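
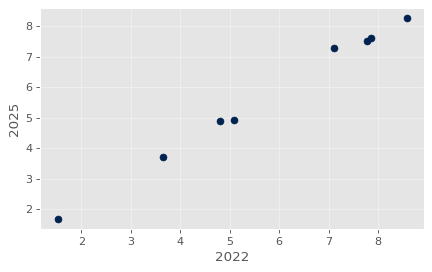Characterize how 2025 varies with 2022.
positive, strong

Points are positively correlated; strong (|r| ≈ 1.0).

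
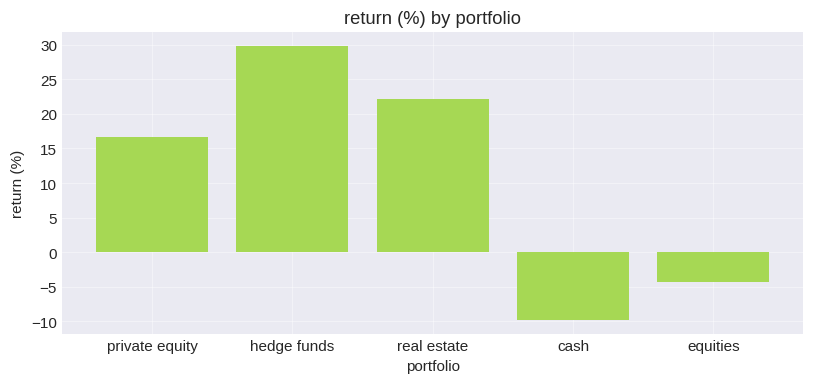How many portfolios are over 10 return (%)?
3

Above 10: private equity, hedge funds, real estate.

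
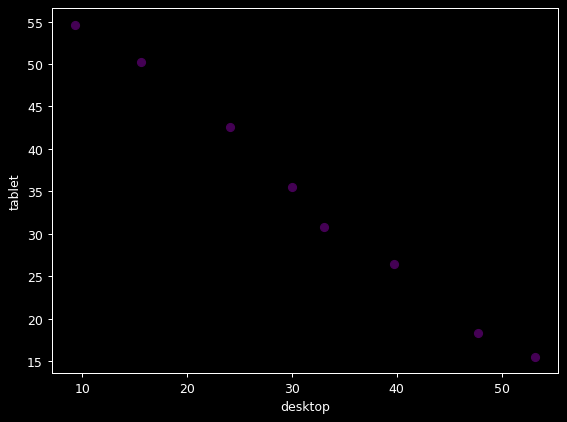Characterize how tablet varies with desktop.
negative, strong

Points are negatively correlated; strong (|r| ≈ 1.0).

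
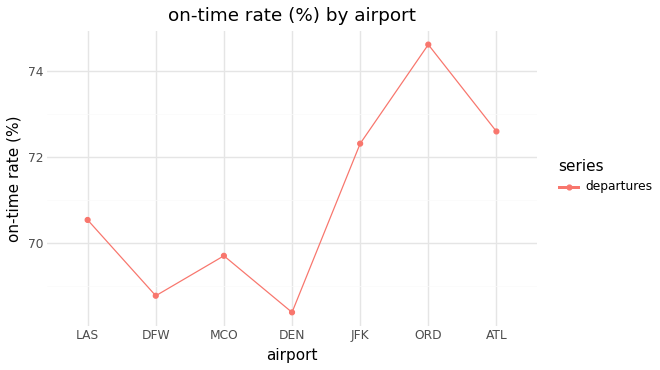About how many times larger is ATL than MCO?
ATL ≈ 73, MCO ≈ 70; 73/70 ≈ 1.04.

≈ 1.04×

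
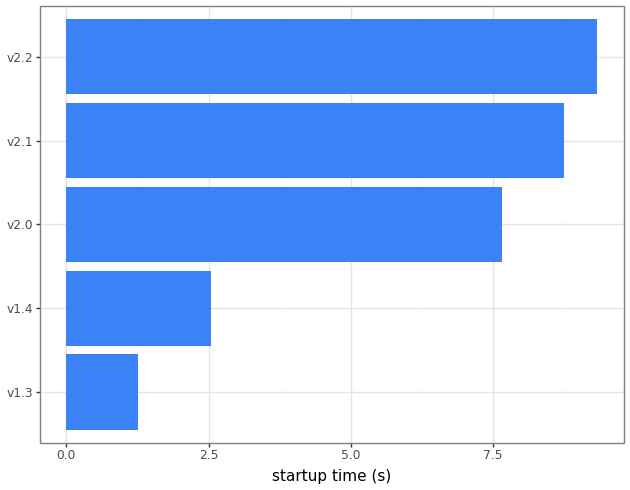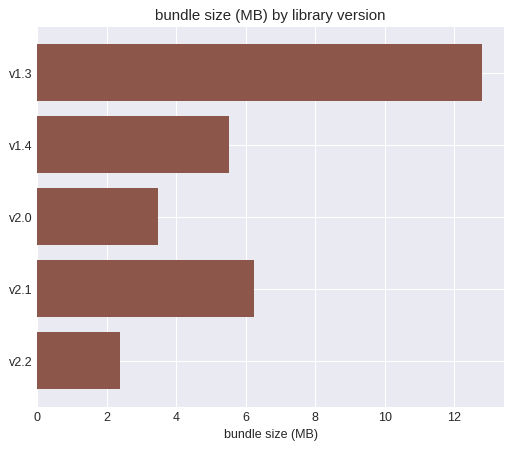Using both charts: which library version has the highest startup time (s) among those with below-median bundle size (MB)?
Chart 2 median bundle size (MB) ≈ 6; below-median library versions: v2.0, v2.2. Among those, v2.2 has the highest startup time (s) (≈ 9).

v2.2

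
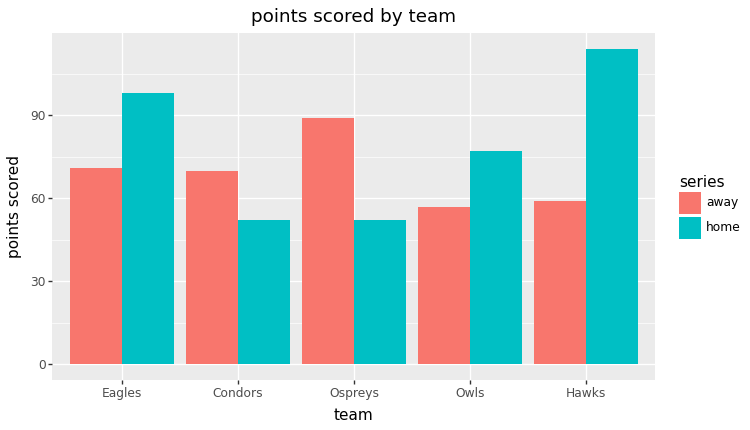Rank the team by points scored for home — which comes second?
Top 3 for home: Hawks ≈ 110, Eagles ≈ 100, Owls ≈ 80.

Eagles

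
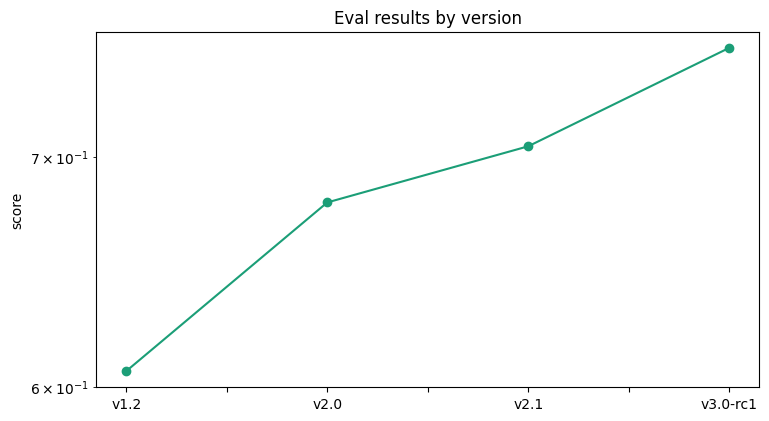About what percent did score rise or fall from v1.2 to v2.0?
v1.2 ≈ 0.60, v2.0 ≈ 0.68; (0.68 − 0.60) / 0.60 ≈ +13.3%.

≈ +13.3%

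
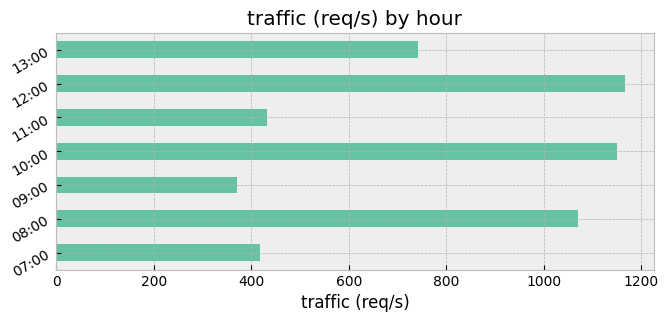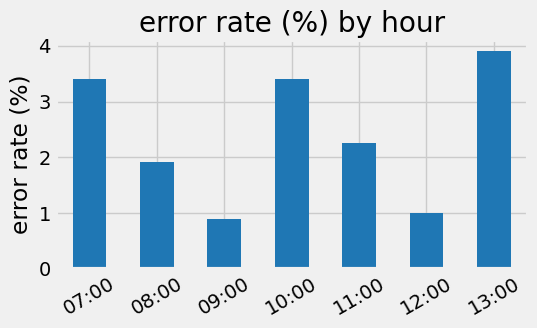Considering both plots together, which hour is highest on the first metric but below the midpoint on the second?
12:00

Chart 2 median error rate (%) ≈ 2.5; below-median hours: 08:00, 09:00, 12:00. Among those, 12:00 has the highest traffic (req/s) (≈ 1200).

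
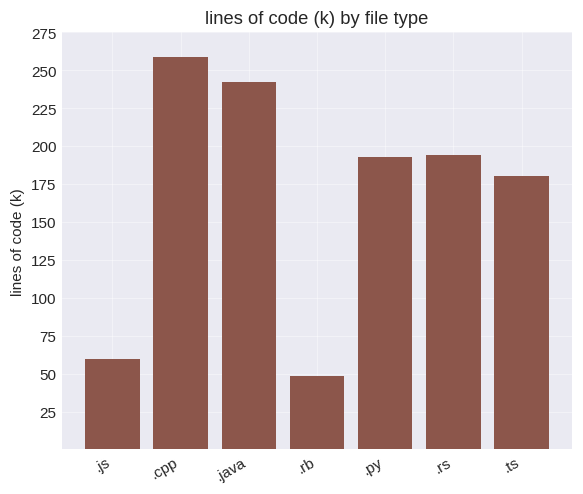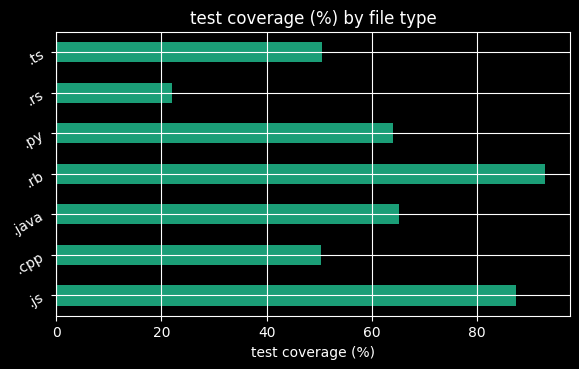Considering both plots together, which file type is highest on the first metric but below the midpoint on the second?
Chart 2 median test coverage (%) ≈ 60; below-median file types: .cpp, .rs, .ts. Among those, .cpp has the highest lines of code (k) (≈ 250).

.cpp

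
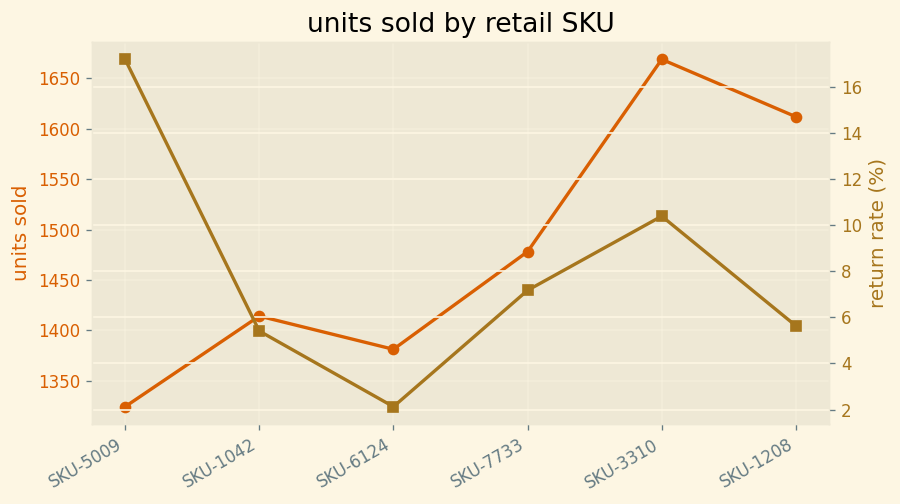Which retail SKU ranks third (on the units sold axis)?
Top 4 (on the units sold axis): SKU-3310 ≈ 1650, SKU-1208 ≈ 1600, SKU-7733 ≈ 1500, SKU-1042 ≈ 1400.

SKU-7733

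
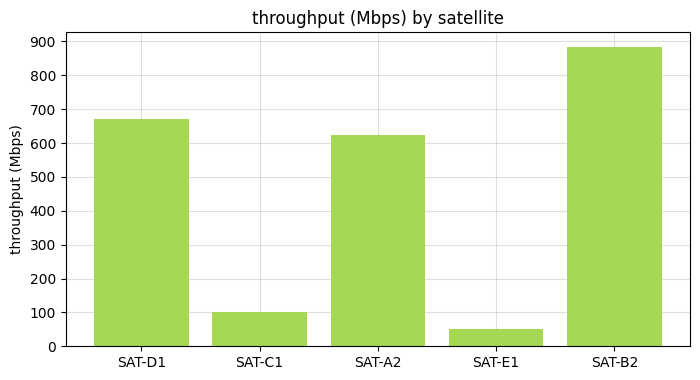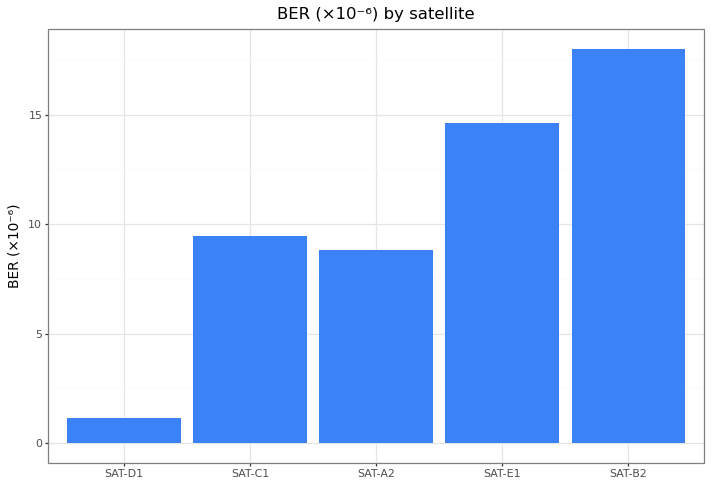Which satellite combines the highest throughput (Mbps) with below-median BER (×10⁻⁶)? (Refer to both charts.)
Chart 2 median BER (×10⁻⁶) ≈ 10; below-median satellites: SAT-D1, SAT-A2. Among those, SAT-D1 has the highest throughput (Mbps) (≈ 700).

SAT-D1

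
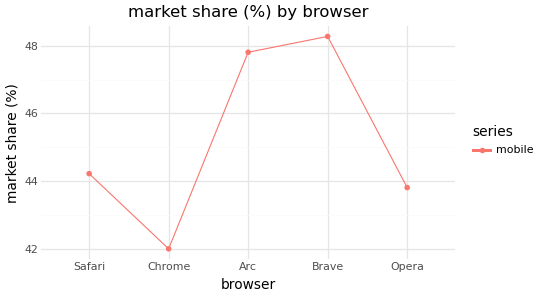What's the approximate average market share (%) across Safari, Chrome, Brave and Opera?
(44 + 42 + 48 + 44) / 4 ≈ 44.

≈ 44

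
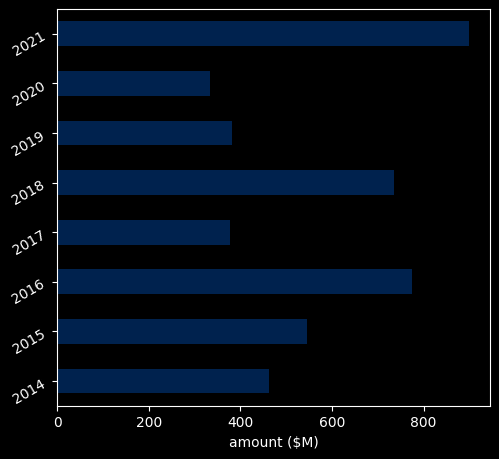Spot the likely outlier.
2021 ≈ 900; the rest sit between ≈ 300 and ≈ 800.

2021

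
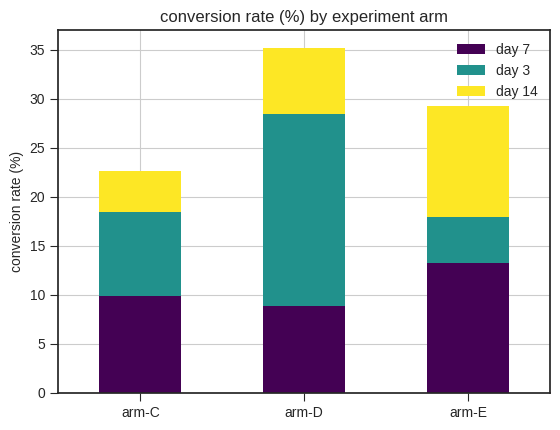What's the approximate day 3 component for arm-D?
≈ 20

day 3 top ≈ 30, bottom ≈ 10; segment ≈ 20.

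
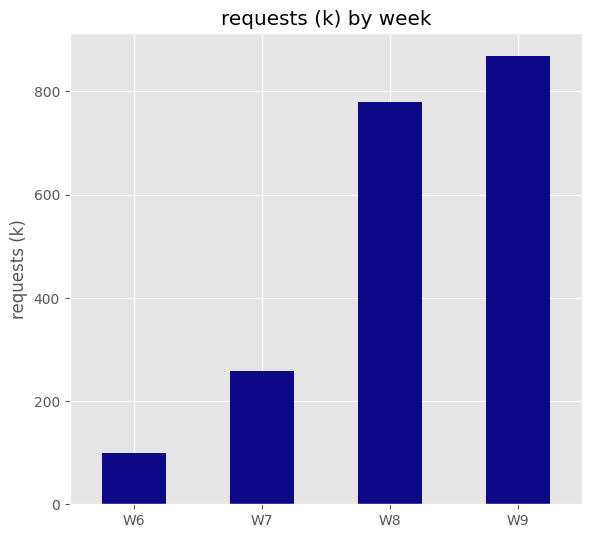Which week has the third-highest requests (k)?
Top 4: W9 ≈ 900, W8 ≈ 800, W7 ≈ 300, W6 ≈ 100.

W7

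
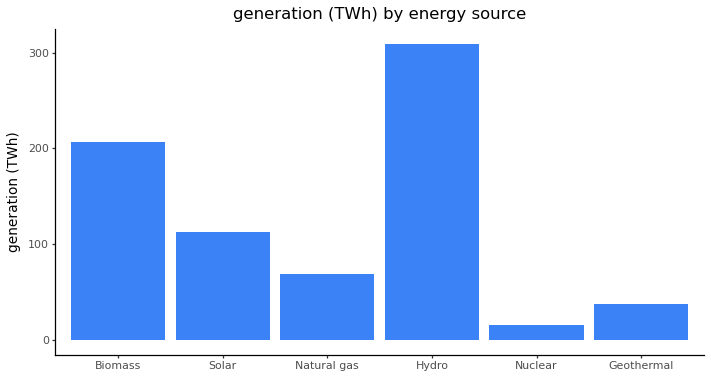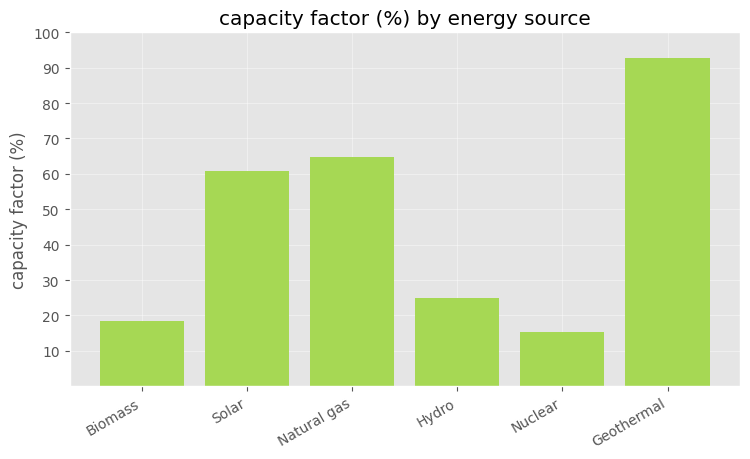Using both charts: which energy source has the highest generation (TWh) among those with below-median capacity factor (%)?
Hydro

Chart 2 median capacity factor (%) ≈ 40; below-median energy sources: Biomass, Hydro, Nuclear. Among those, Hydro has the highest generation (TWh) (≈ 300).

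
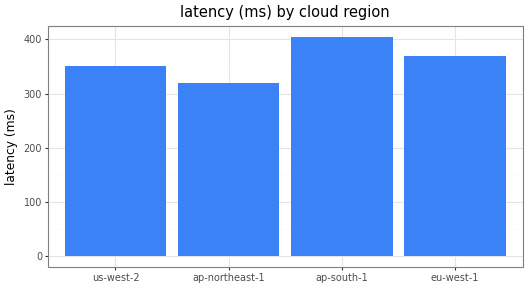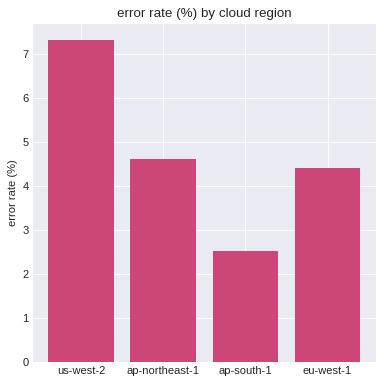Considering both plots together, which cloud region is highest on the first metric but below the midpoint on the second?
Chart 2 median error rate (%) ≈ 5; below-median cloud regions: ap-south-1, eu-west-1. Among those, ap-south-1 has the highest latency (ms) (≈ 400).

ap-south-1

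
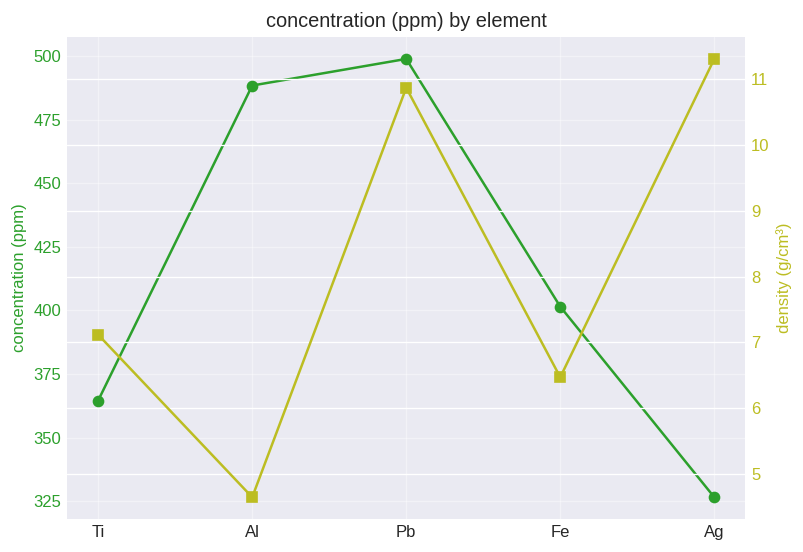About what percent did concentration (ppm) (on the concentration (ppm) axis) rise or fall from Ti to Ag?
Ti ≈ 360, Ag ≈ 320; (320 − 360) / 360 ≈ -11.1%.

≈ -11.1%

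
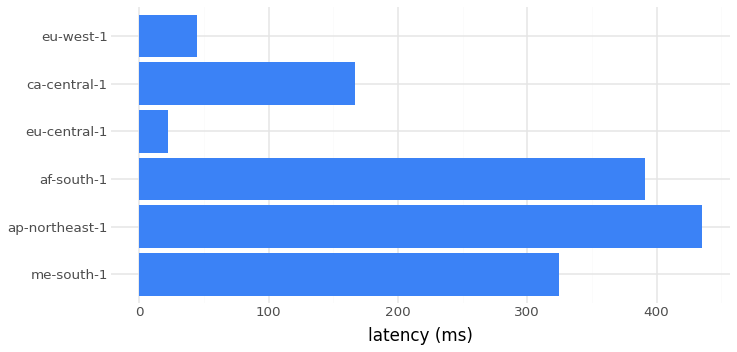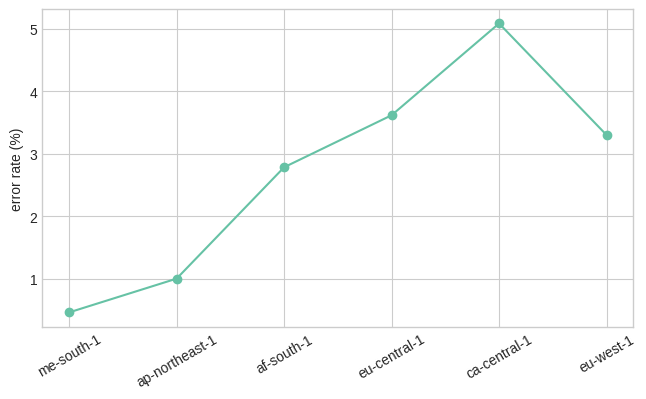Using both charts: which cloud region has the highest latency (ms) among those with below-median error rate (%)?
Chart 2 median error rate (%) ≈ 3; below-median cloud regions: me-south-1, ap-northeast-1, af-south-1. Among those, ap-northeast-1 has the highest latency (ms) (≈ 450).

ap-northeast-1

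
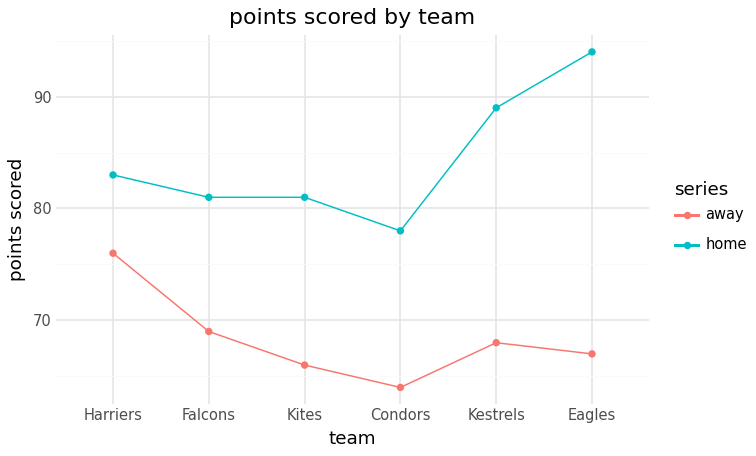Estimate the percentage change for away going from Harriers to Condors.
≈ -13.3%

Harriers ≈ 75, Condors ≈ 65; (65 − 75) / 75 ≈ -13.3%.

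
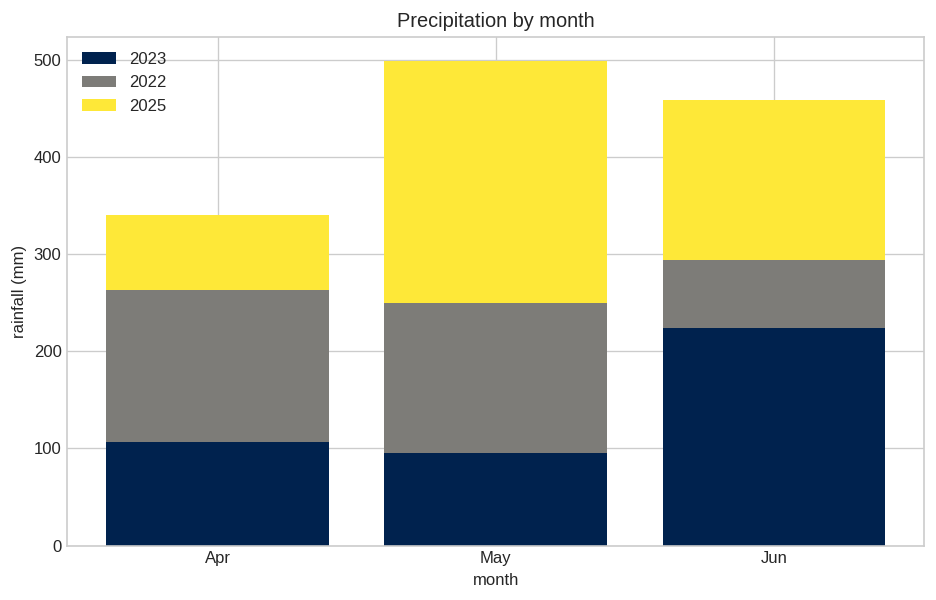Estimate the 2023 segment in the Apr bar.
≈ 100

2023 top ≈ 100, bottom ≈ 0; segment ≈ 100.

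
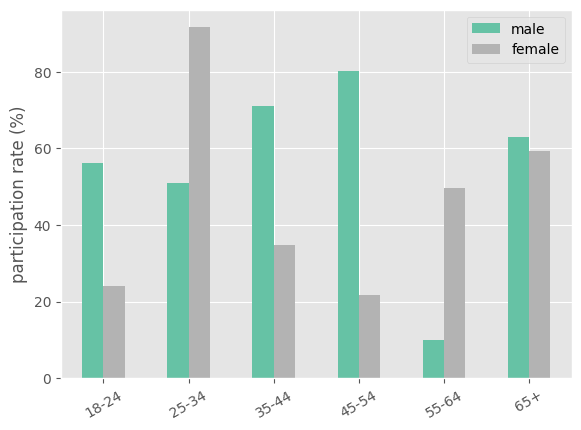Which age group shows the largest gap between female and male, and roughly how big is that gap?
45-54, ≈ 60 %

45-54: female ≈ 20, male ≈ 80 → gap ≈ 60. Next-largest (25-34) is only ≈ 40.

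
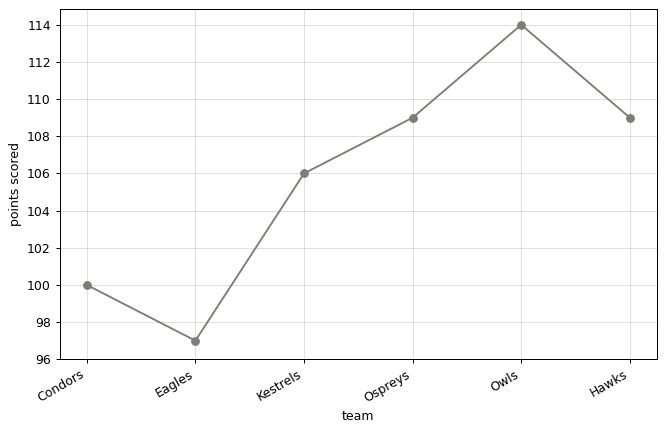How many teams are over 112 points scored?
1

Above 112: Owls.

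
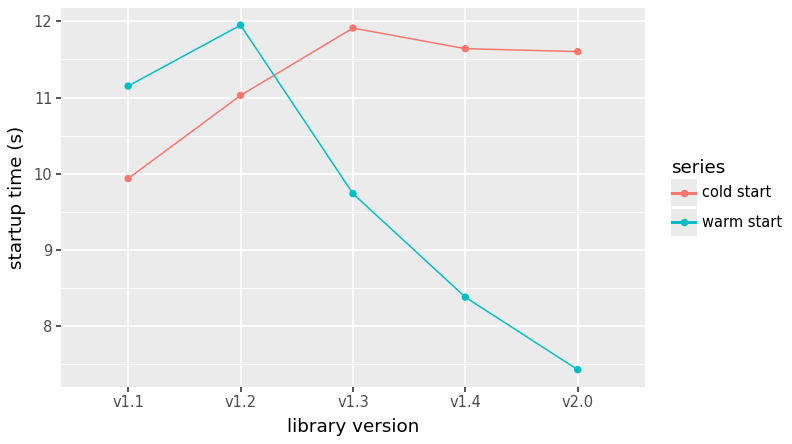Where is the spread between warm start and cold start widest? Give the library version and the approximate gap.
v2.0: warm start ≈ 7.5, cold start ≈ 11.5 → gap ≈ 4.0. Next-largest (v1.4) is only ≈ 3.0.

v2.0, ≈ 4.0 s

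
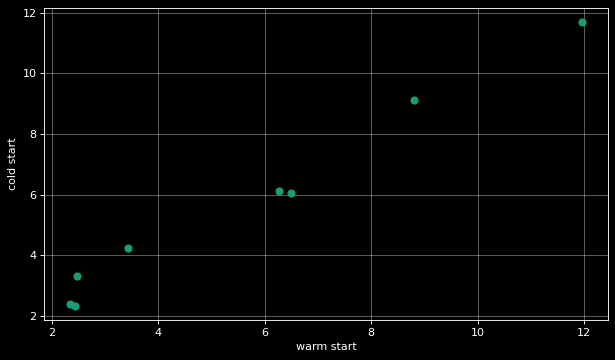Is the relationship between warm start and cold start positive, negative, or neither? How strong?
positive, strong

Points are positively correlated; strong (|r| ≈ 1.0).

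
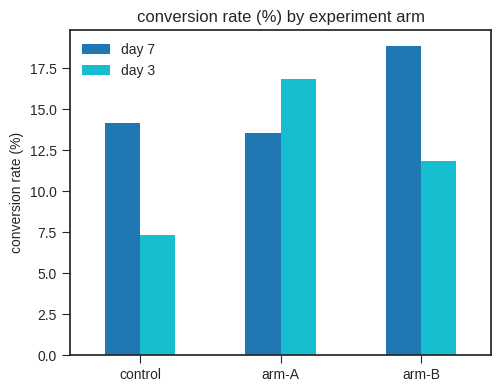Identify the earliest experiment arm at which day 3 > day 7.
arm-A

control: day 3 ≈ 8 vs day 7 ≈ 14 (not yet); arm-A: day 3 ≈ 16 vs day 7 ≈ 14 (first crossover).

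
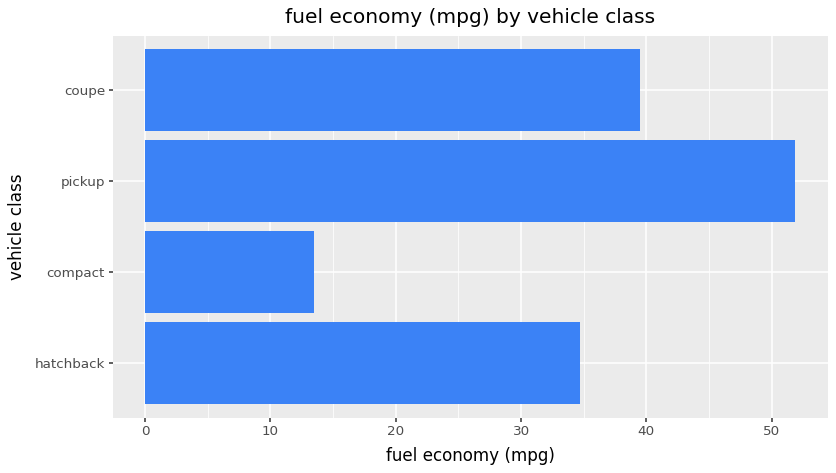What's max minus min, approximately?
Max pickup ≈ 50, min compact ≈ 15; range ≈ 35.

≈ 35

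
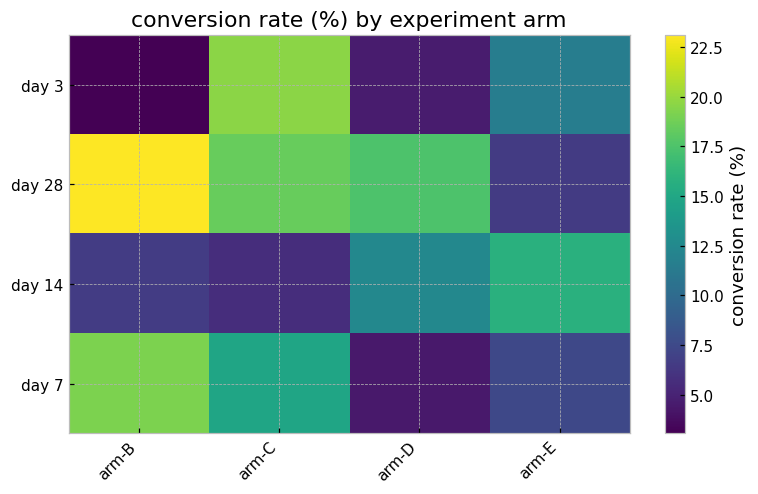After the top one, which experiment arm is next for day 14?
arm-D

Top 3 for day 14: arm-E ≈ 16, arm-D ≈ 12, arm-B ≈ 6.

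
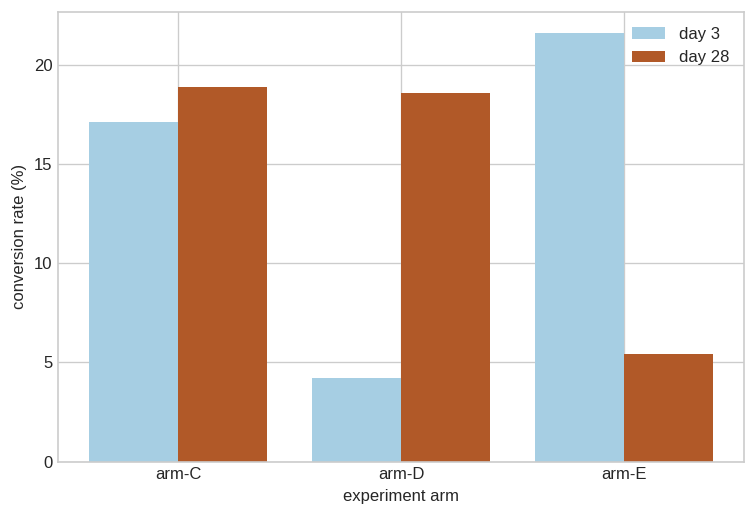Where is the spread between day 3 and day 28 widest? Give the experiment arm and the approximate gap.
arm-E: day 3 ≈ 22, day 28 ≈ 6 → gap ≈ 16. Next-largest (arm-D) is only ≈ 14.

arm-E, ≈ 16 %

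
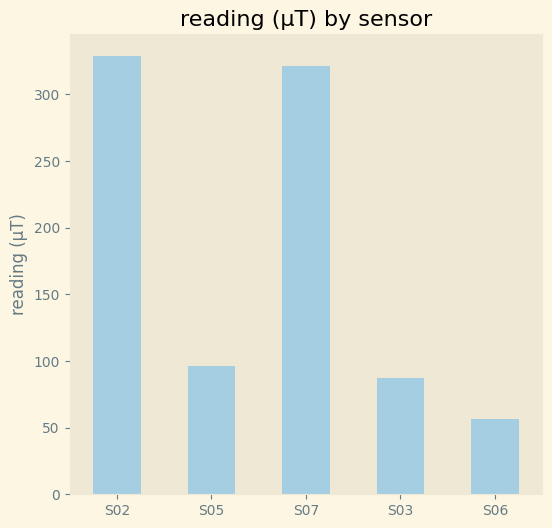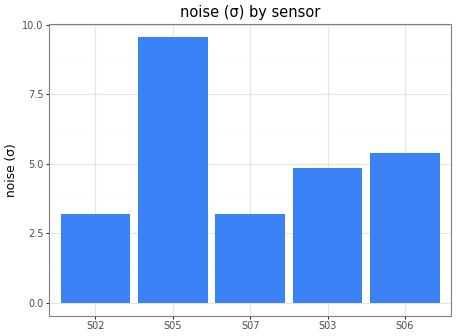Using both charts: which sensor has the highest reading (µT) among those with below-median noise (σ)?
Chart 2 median noise (σ) ≈ 5; below-median sensors: S02, S07. Among those, S02 has the highest reading (µT) (≈ 350).

S02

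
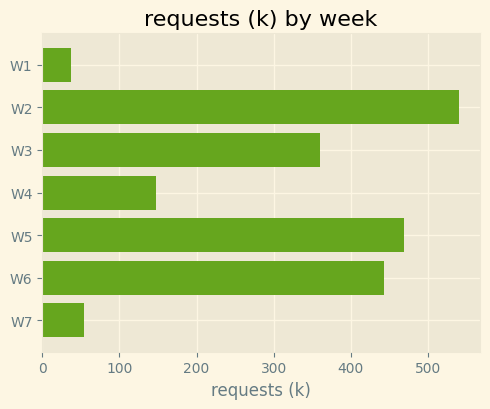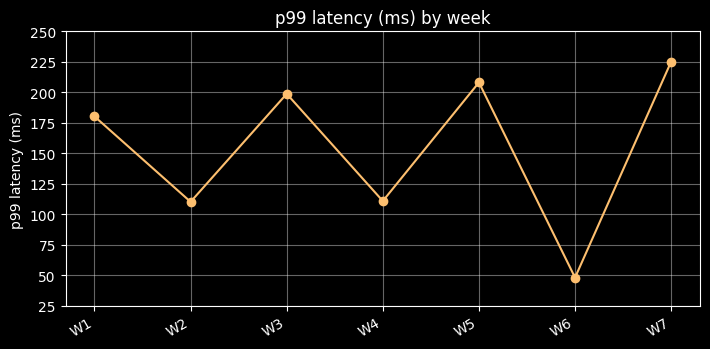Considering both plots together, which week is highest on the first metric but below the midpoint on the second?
Chart 2 median p99 latency (ms) ≈ 175; below-median weeks: W2, W4, W6. Among those, W2 has the highest requests (k) (≈ 550).

W2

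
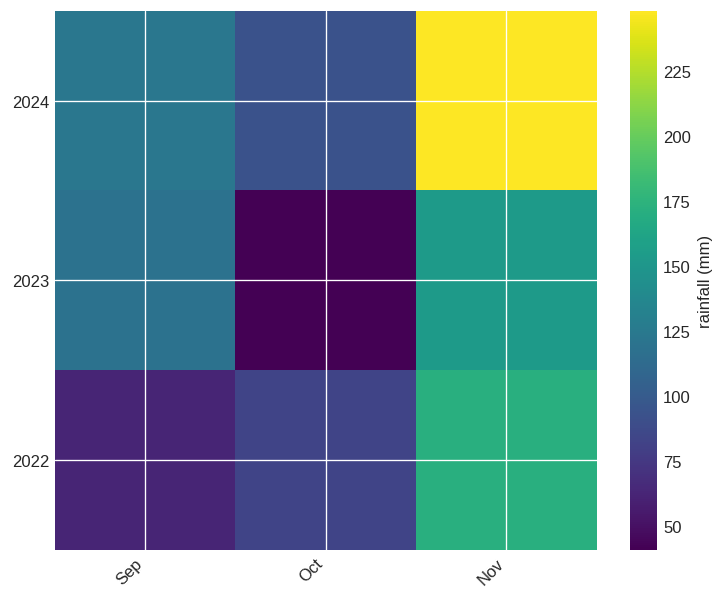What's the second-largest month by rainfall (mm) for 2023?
Sep

Top 3 for 2023: Nov ≈ 160, Sep ≈ 120, Oct ≈ 40.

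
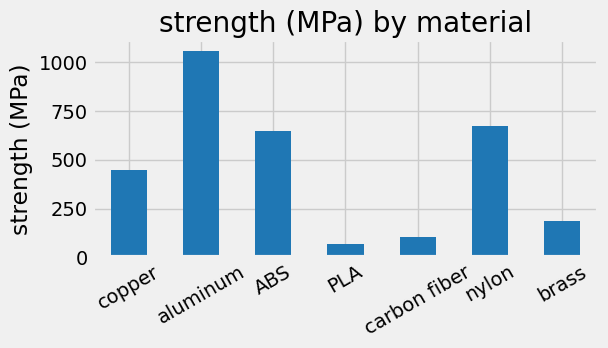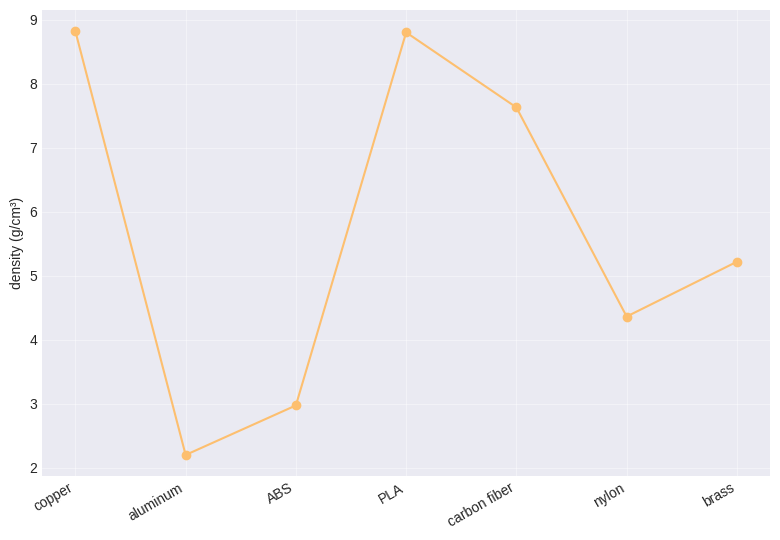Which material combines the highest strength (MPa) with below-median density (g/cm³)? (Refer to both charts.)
Chart 2 median density (g/cm³) ≈ 5; below-median materials: aluminum, ABS, nylon. Among those, aluminum has the highest strength (MPa) (≈ 1100).

aluminum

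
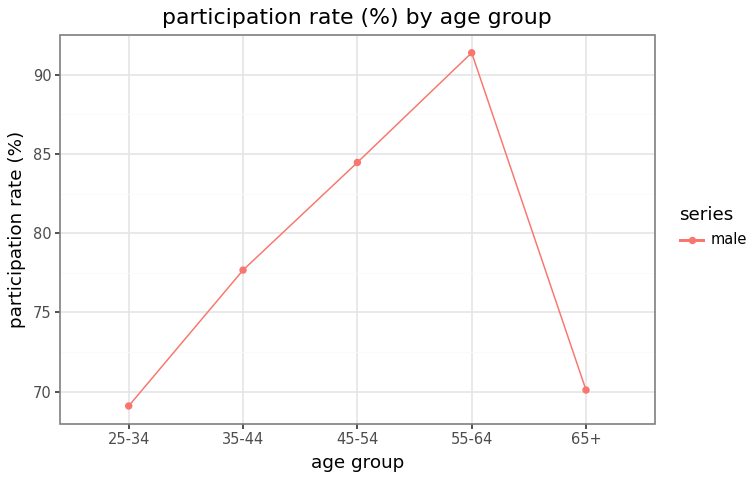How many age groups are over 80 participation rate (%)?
2

Above 80: 45-54, 55-64.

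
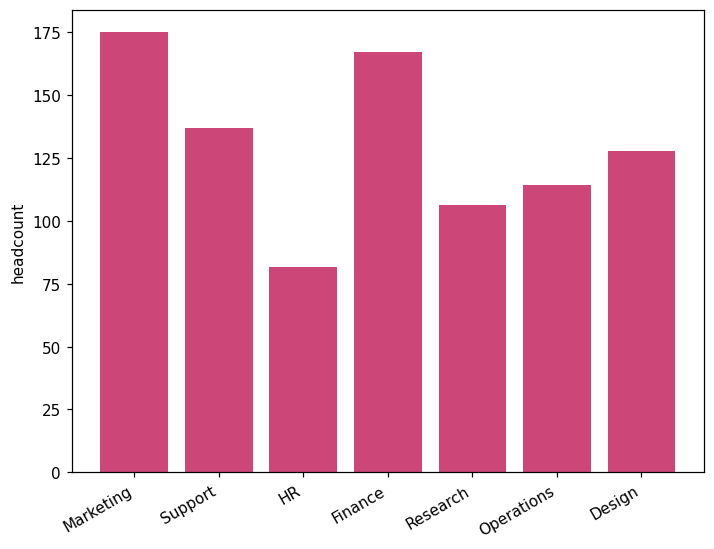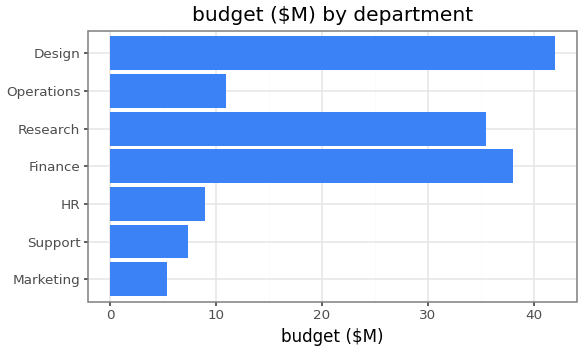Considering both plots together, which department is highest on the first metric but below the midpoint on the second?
Chart 2 median budget ($M) ≈ 10; below-median departments: Marketing, Support, HR. Among those, Marketing has the highest headcount (≈ 180).

Marketing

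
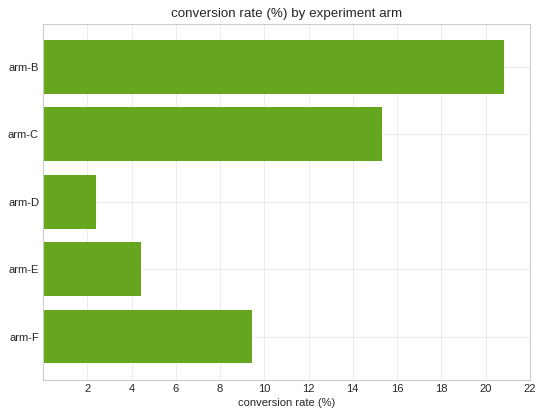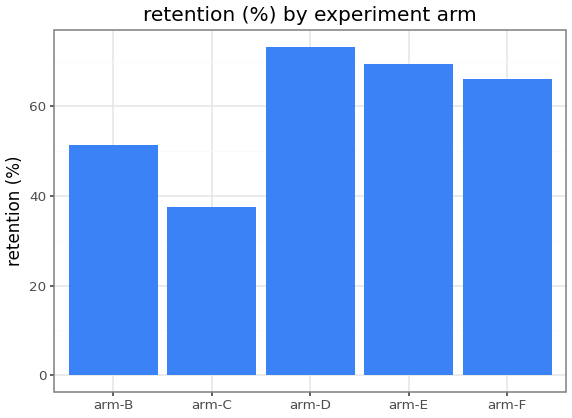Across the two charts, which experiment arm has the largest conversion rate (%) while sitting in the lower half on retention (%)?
Chart 2 median retention (%) ≈ 70; below-median experiment arms: arm-B, arm-C. Among those, arm-B has the highest conversion rate (%) (≈ 20).

arm-B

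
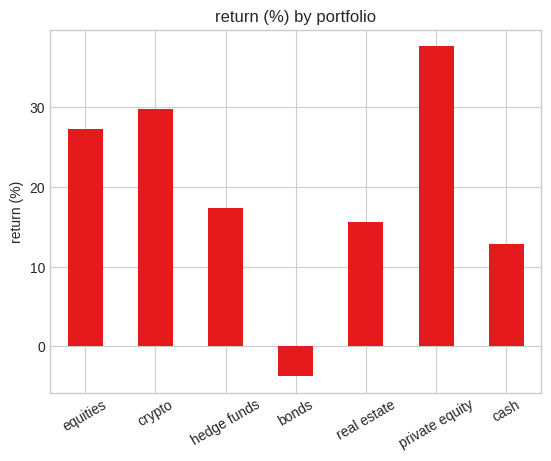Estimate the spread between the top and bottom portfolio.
Max private equity ≈ 40, min bonds ≈ -5; range ≈ 45.

≈ 45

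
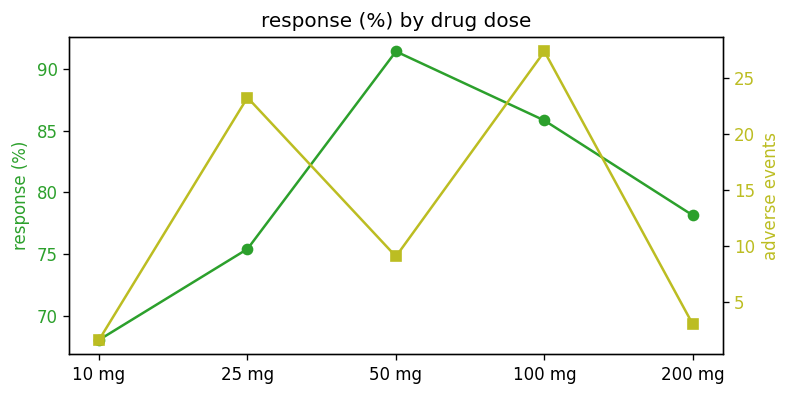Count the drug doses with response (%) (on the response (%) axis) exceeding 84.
2

Above 84: 50 mg, 100 mg.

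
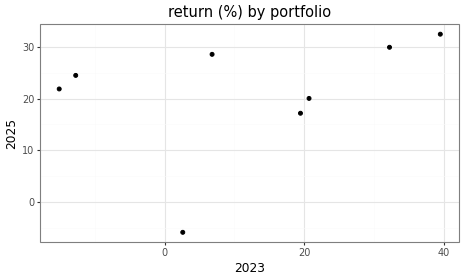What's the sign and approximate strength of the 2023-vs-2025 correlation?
positive, weak

Points are positively correlated; weak (|r| ≈ 0.3).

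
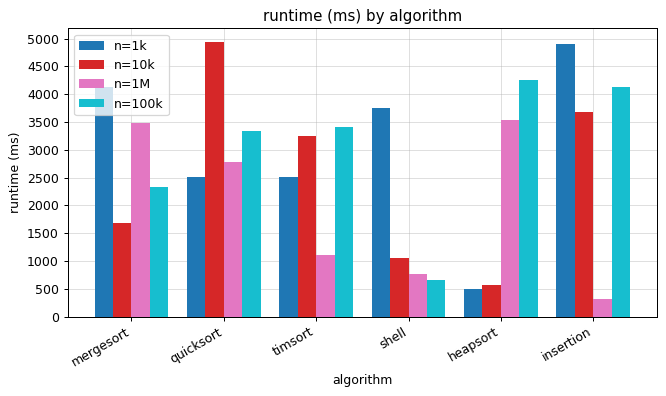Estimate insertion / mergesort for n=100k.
insertion ≈ 4000, mergesort ≈ 2500; 4000/2500 ≈ 1.6.

≈ 1.6×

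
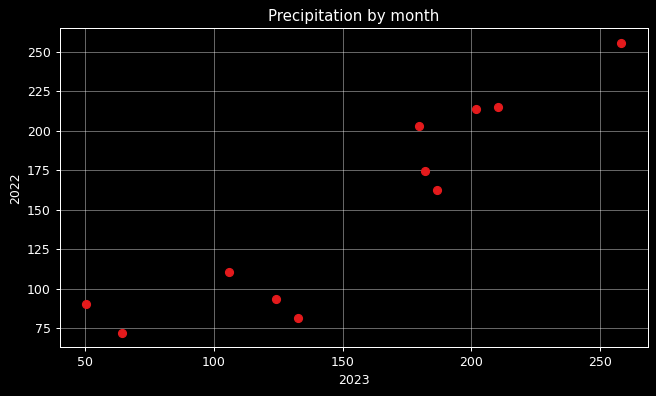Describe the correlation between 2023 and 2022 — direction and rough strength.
positive, strong

Points are positively correlated; strong (|r| ≈ 0.9).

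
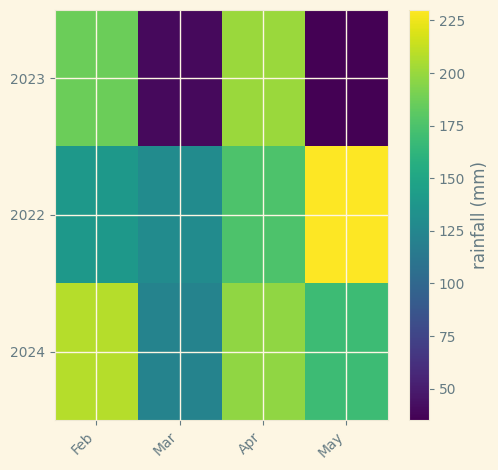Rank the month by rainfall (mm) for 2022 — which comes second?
Apr

Top 3 for 2022: May ≈ 220, Apr ≈ 180, Feb ≈ 140.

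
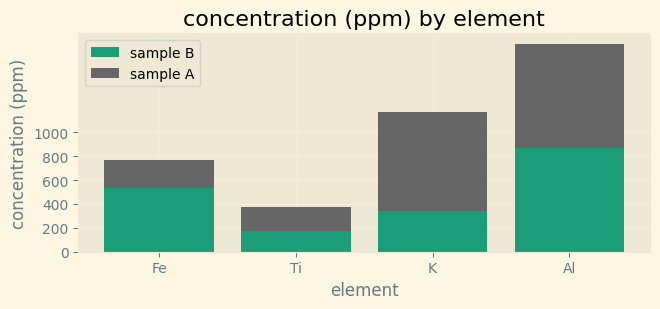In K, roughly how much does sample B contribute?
sample B top ≈ 400, bottom ≈ 0; segment ≈ 400.

≈ 400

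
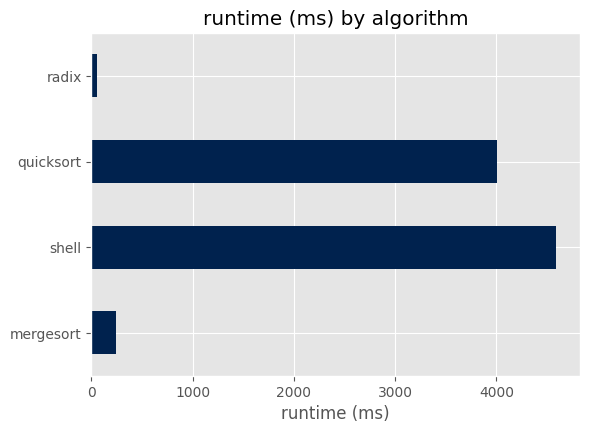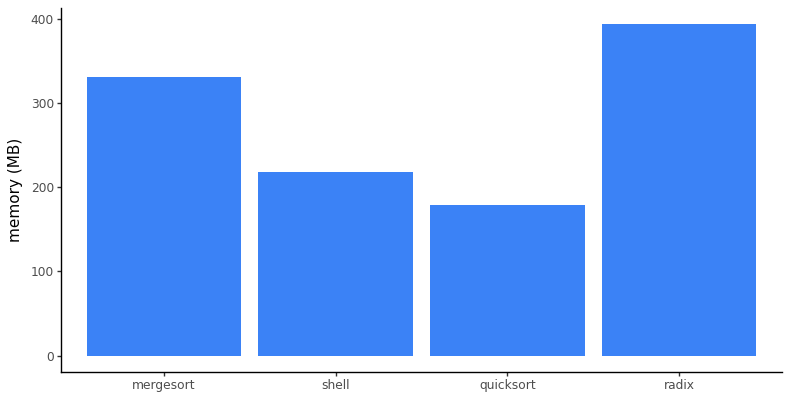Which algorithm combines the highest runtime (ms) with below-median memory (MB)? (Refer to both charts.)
Chart 2 median memory (MB) ≈ 250; below-median algorithms: shell, quicksort. Among those, shell has the highest runtime (ms) (≈ 4500).

shell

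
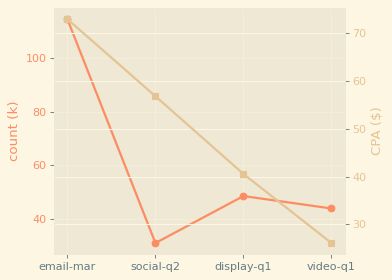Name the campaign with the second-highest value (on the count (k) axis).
display-q1

Top 3 (on the count (k) axis): email-mar ≈ 110, display-q1 ≈ 50, video-q1 ≈ 40.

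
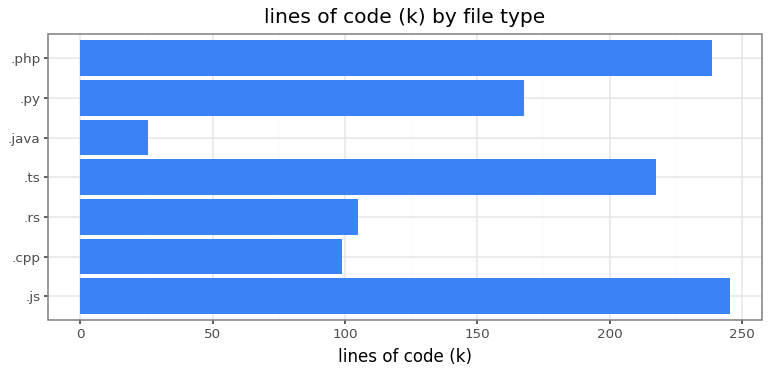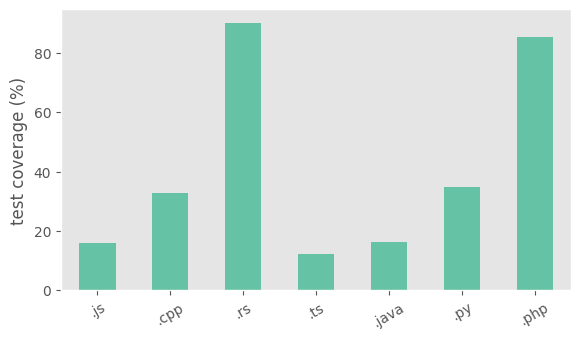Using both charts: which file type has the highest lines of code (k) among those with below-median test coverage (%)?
Chart 2 median test coverage (%) ≈ 30; below-median file types: .js, .ts, .java. Among those, .js has the highest lines of code (k) (≈ 250).

.js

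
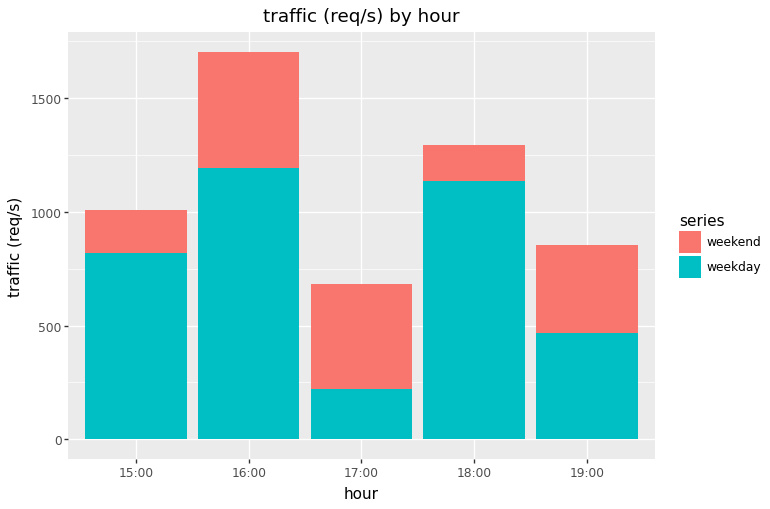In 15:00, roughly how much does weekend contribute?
≈ 200

weekend top ≈ 1000, bottom ≈ 800; segment ≈ 200.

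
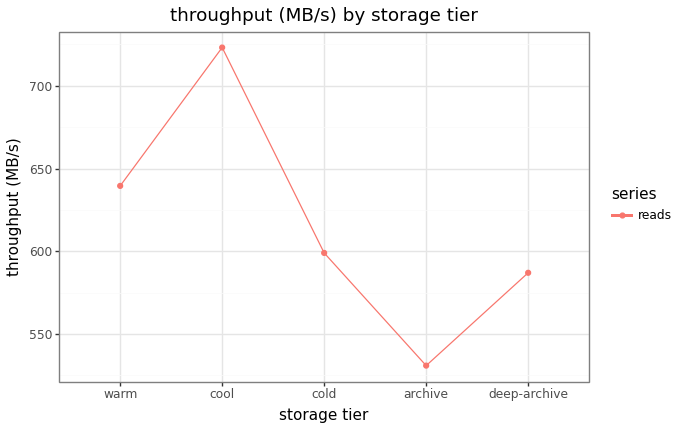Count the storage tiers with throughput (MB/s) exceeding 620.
Above 620: warm, cool.

2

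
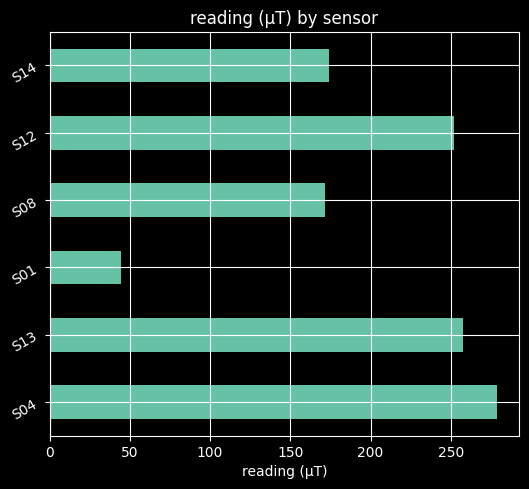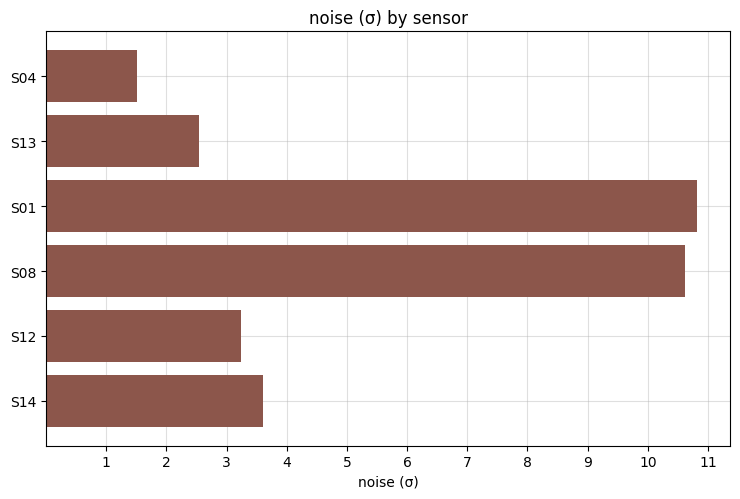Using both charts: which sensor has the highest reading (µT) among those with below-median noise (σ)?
S04

Chart 2 median noise (σ) ≈ 3; below-median sensors: S04, S13, S12. Among those, S04 has the highest reading (µT) (≈ 300).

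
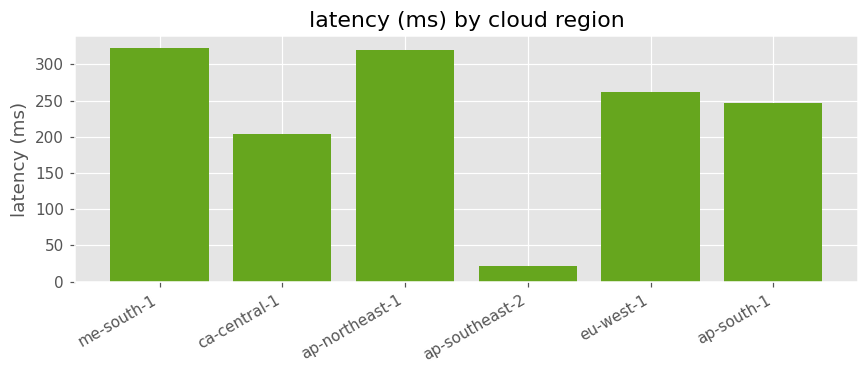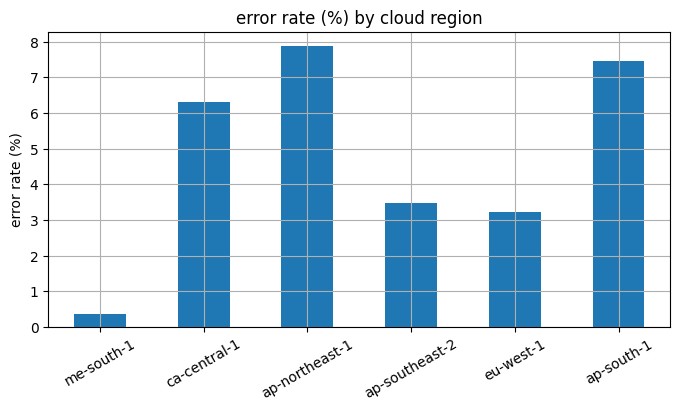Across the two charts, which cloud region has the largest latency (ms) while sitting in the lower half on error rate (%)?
Chart 2 median error rate (%) ≈ 5; below-median cloud regions: me-south-1, ap-southeast-2, eu-west-1. Among those, me-south-1 has the highest latency (ms) (≈ 300).

me-south-1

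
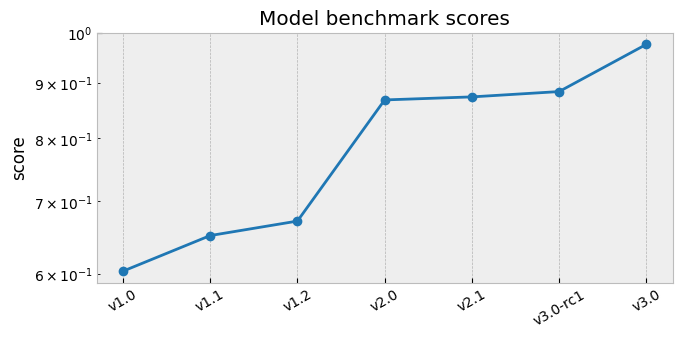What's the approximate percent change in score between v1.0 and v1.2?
v1.0 ≈ 0.60, v1.2 ≈ 0.65; (0.65 − 0.60) / 0.60 ≈ +8.3%.

≈ +8.3%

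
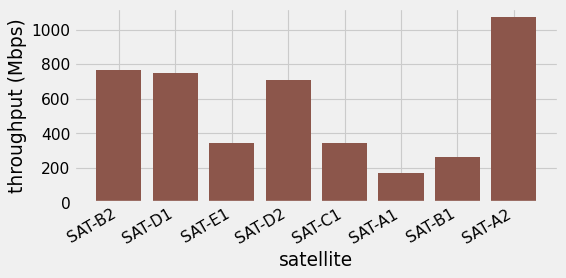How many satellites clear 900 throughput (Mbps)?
Above 900: SAT-A2.

1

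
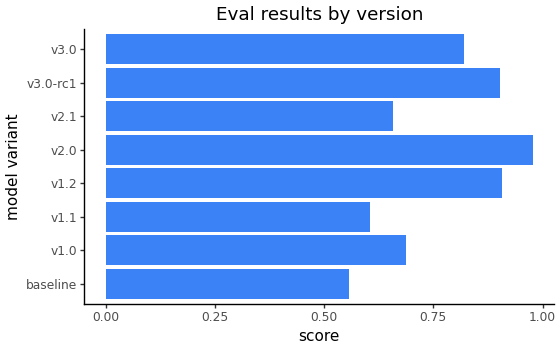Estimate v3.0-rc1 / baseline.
v3.0-rc1 ≈ 0.9, baseline ≈ 0.6; 0.9/0.6 ≈ 1.5.

≈ 1.5×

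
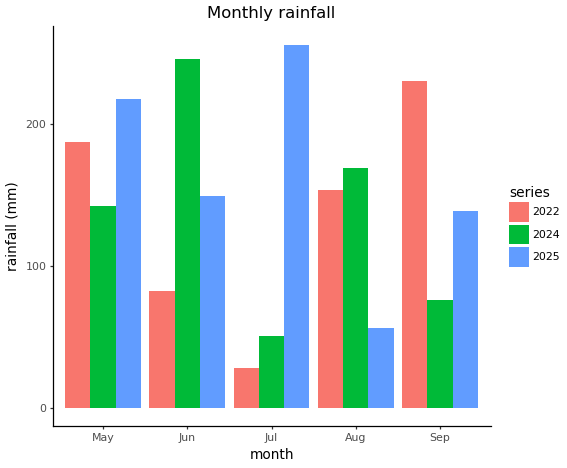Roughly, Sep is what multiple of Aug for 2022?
≈ 1.5×

Sep ≈ 225, Aug ≈ 150; 225/150 ≈ 1.5.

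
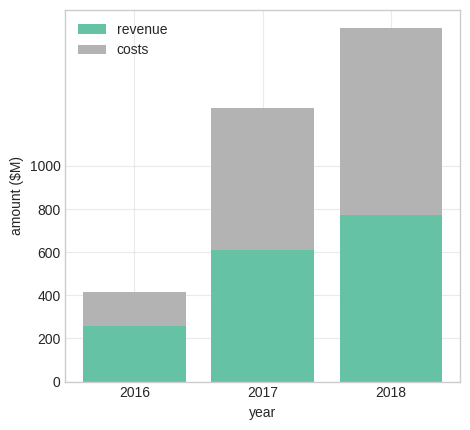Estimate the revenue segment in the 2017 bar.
≈ 600

revenue top ≈ 600, bottom ≈ 0; segment ≈ 600.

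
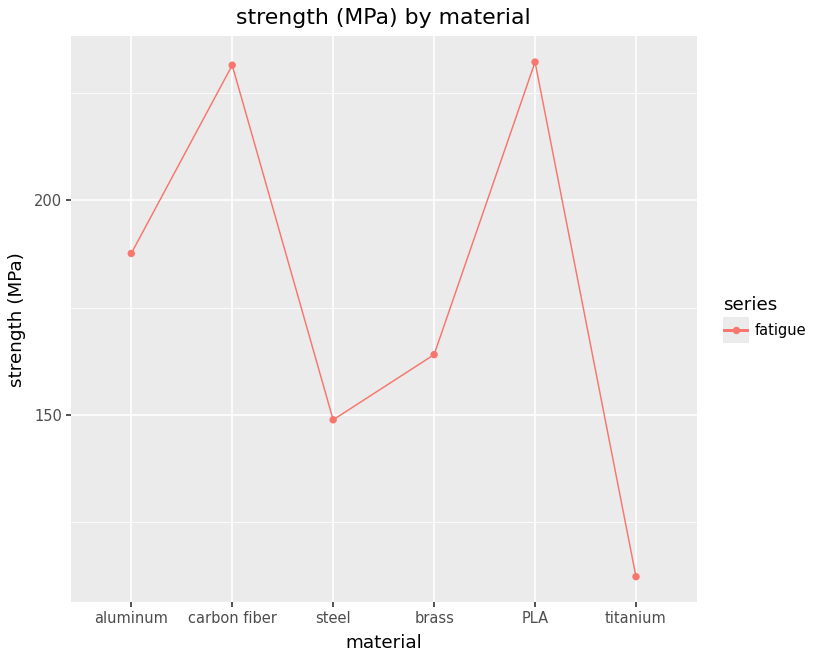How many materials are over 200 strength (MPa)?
Above 200: carbon fiber, PLA.

2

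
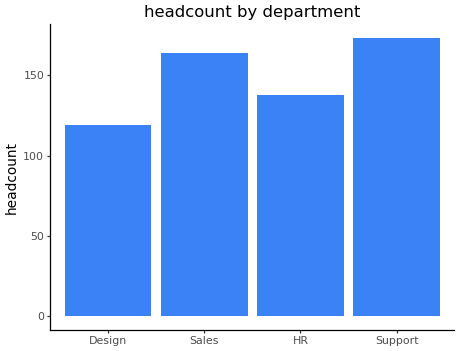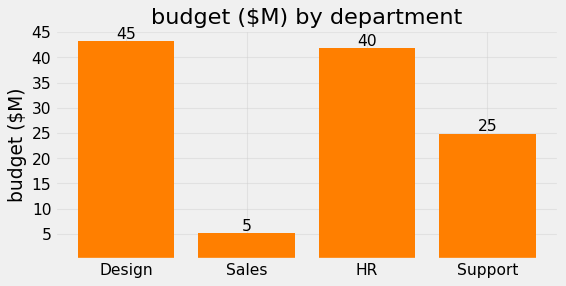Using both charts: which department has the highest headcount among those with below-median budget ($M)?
Chart 2 median budget ($M) ≈ 35; below-median departments: Sales, Support. Among those, Support has the highest headcount (≈ 180).

Support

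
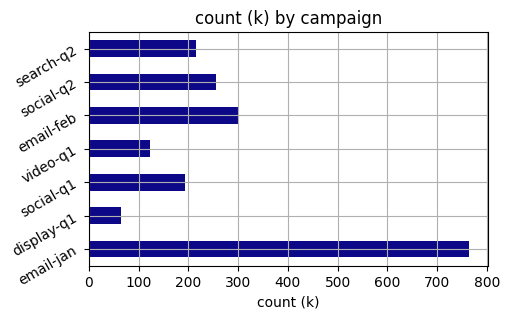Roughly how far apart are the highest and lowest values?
≈ 700

Max email-jan ≈ 800, min display-q1 ≈ 100; range ≈ 700.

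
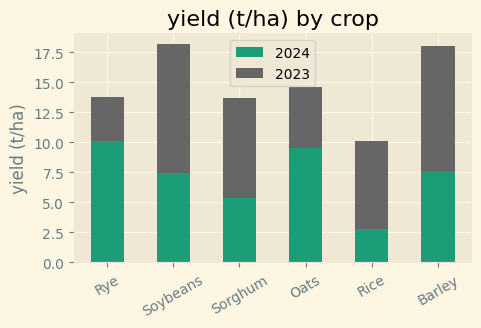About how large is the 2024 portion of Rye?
≈ 10

2024 top ≈ 10, bottom ≈ 0; segment ≈ 10.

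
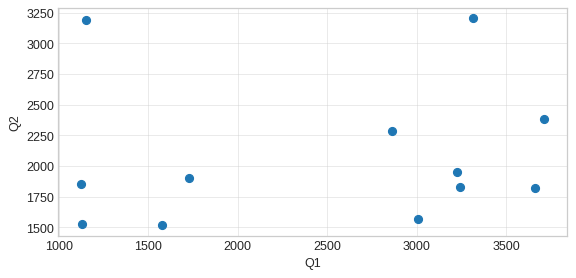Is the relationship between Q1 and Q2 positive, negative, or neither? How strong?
no clear correlation

Points are roughly uncorrelated; weak (|r| ≈ 0.1).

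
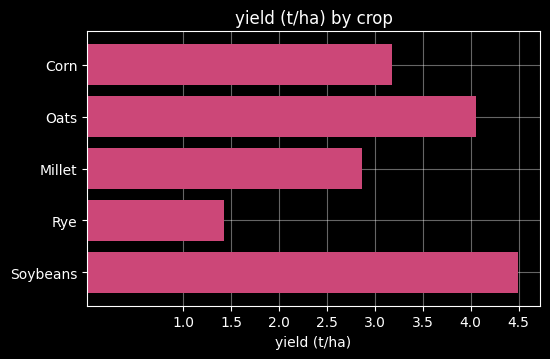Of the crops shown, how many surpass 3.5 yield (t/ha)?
Above 3.5: Oats, Soybeans.

2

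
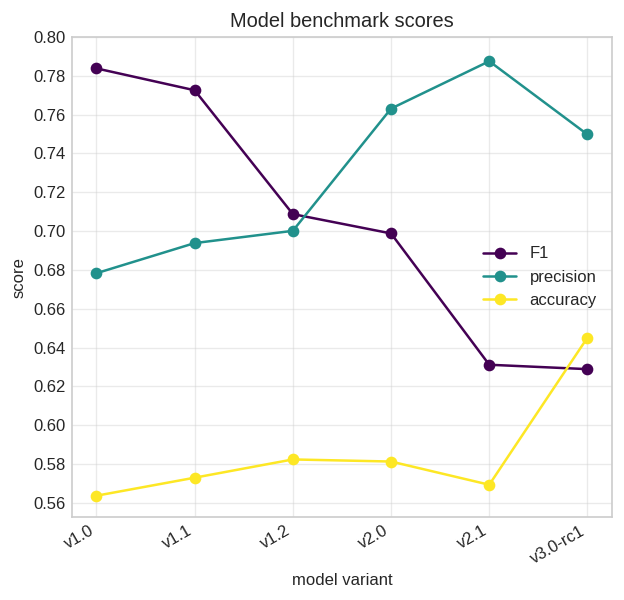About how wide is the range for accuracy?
Max v3.0-rc1 ≈ 0.64, min v1.0 ≈ 0.56; range ≈ 0.08.

≈ 0.08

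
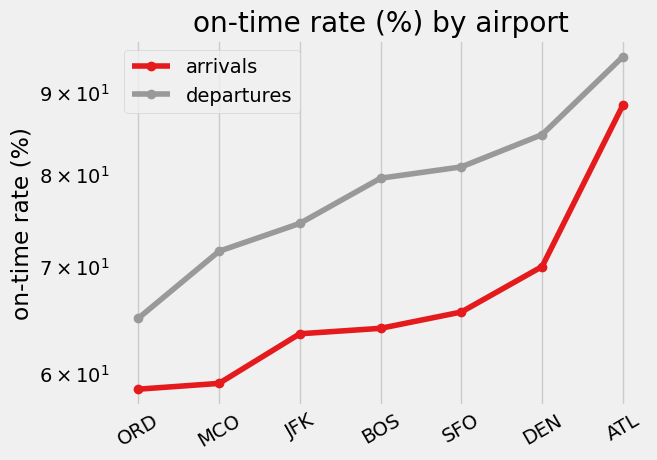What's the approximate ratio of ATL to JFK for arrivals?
≈ 1.38×

ATL ≈ 90, JFK ≈ 65; 90/65 ≈ 1.38.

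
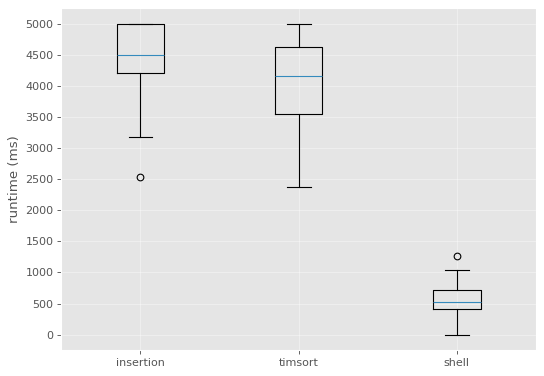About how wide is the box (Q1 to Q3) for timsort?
Q3 ≈ 4500, Q1 ≈ 3500; IQR ≈ 1000.

≈ 1000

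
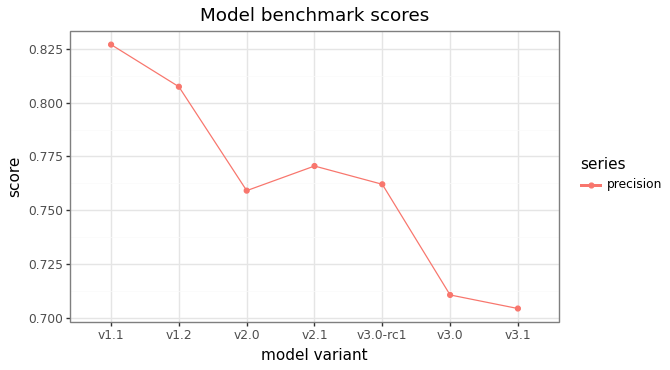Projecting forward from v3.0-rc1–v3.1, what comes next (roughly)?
≈ 0.67

Last three: 0.76, 0.72, 0.70 → slope ≈ -0.03/step → next ≈ 0.67.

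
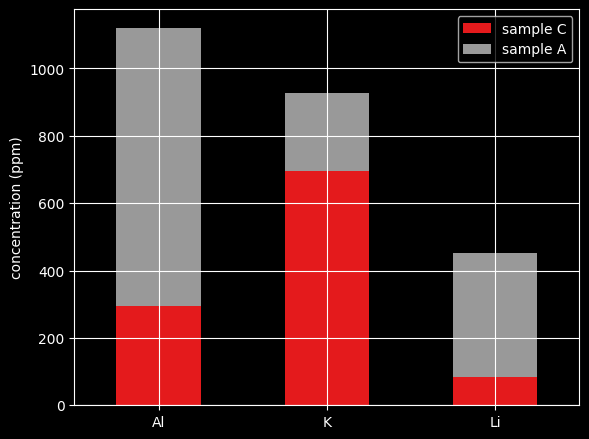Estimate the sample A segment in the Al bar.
sample A top ≈ 1100, bottom ≈ 300; segment ≈ 800.

≈ 800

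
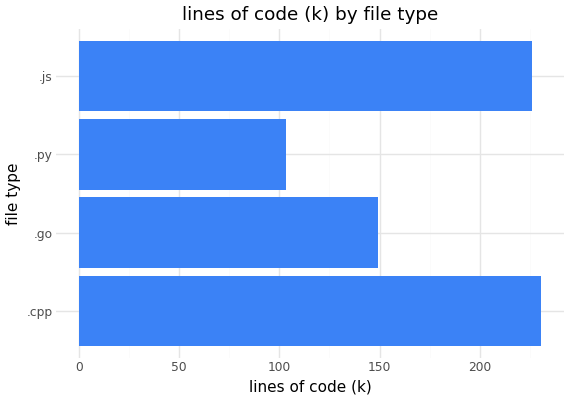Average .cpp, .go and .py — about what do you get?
≈ 160

(240 + 140 + 100) / 3 ≈ 160.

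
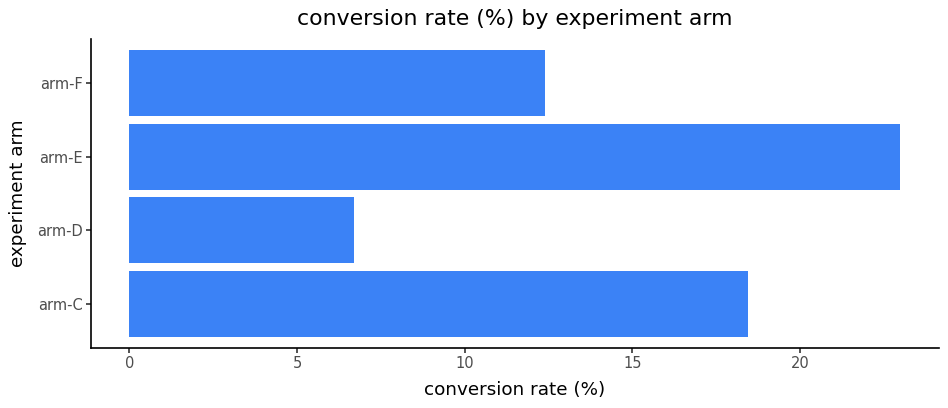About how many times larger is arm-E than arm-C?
arm-E ≈ 22, arm-C ≈ 18; 22/18 ≈ 1.22.

≈ 1.22×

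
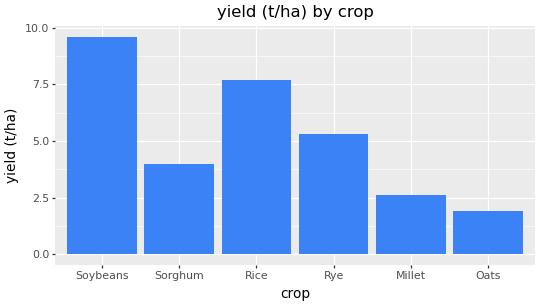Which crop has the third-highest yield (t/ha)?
Rye

Top 4: Soybeans ≈ 10, Rice ≈ 8, Rye ≈ 5, Sorghum ≈ 4.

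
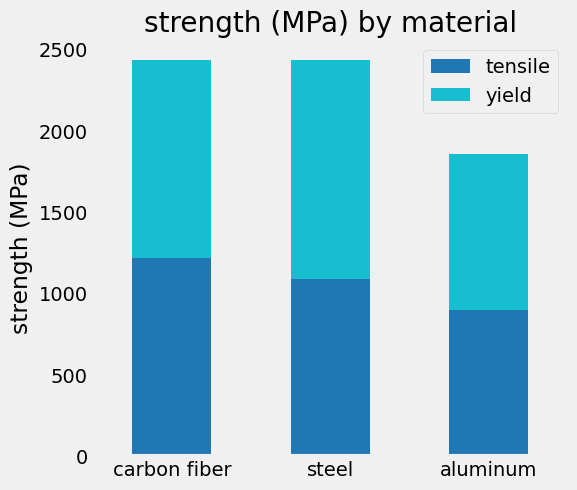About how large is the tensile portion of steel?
tensile top ≈ 1000, bottom ≈ 0; segment ≈ 1000.

≈ 1000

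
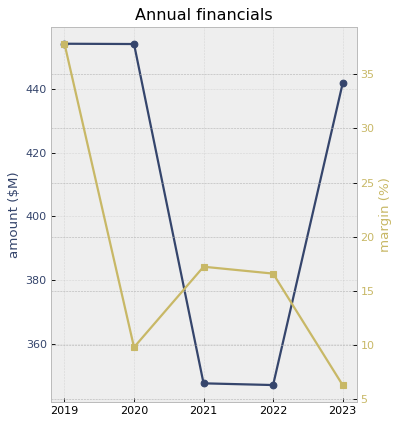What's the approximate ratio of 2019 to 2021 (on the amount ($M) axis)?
2019 ≈ 450, 2021 ≈ 350; 450/350 ≈ 1.29.

≈ 1.29×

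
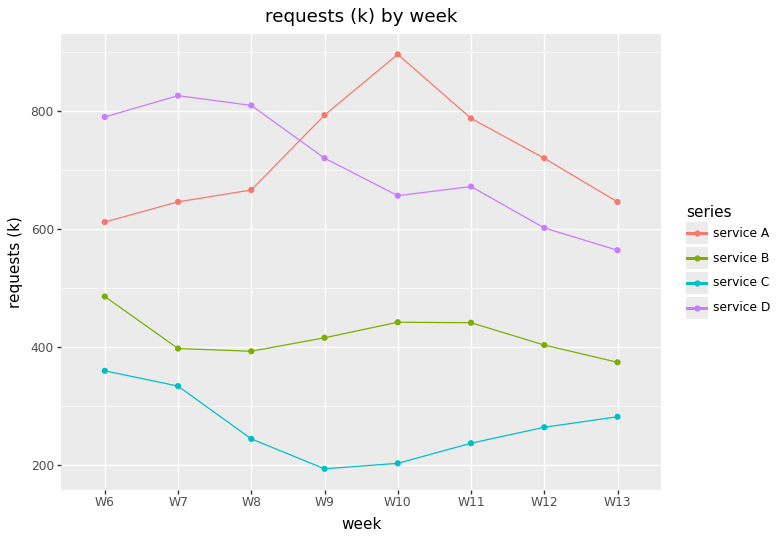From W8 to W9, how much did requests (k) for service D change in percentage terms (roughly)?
≈ -12.5%

W8 ≈ 800, W9 ≈ 700; (700 − 800) / 800 ≈ -12.5%.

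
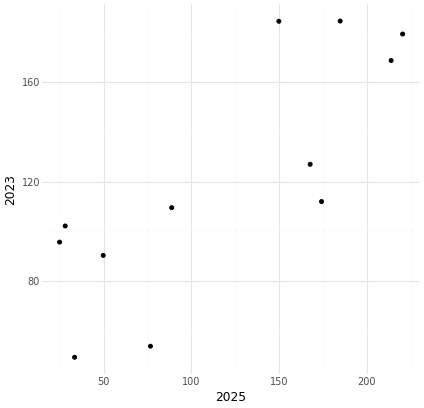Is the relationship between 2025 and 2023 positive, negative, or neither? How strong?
Points are positively correlated; strong (|r| ≈ 0.8).

positive, strong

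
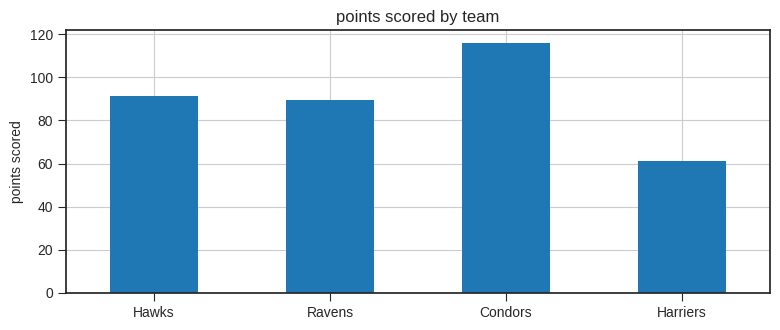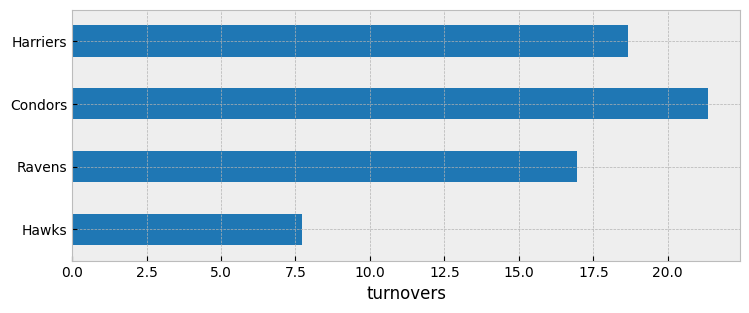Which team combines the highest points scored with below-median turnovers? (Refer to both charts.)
Hawks

Chart 2 median turnovers ≈ 18; below-median teams: Hawks, Ravens. Among those, Hawks has the highest points scored (≈ 100).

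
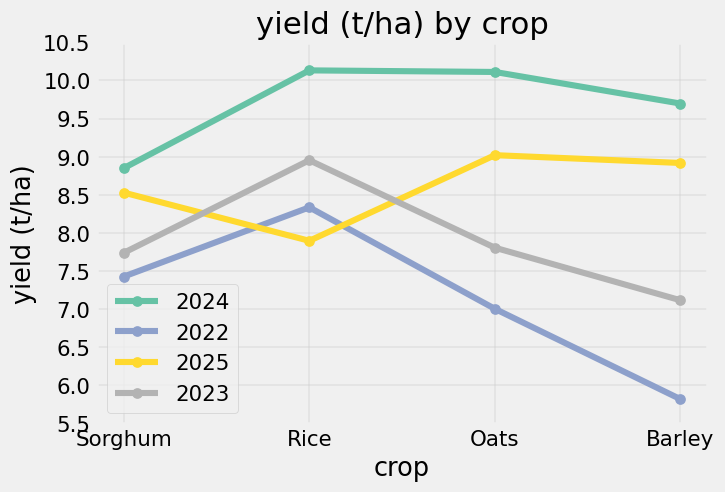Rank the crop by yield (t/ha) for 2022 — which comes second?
Top 3 for 2022: Rice ≈ 8.5, Sorghum ≈ 7.5, Oats ≈ 7.0.

Sorghum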